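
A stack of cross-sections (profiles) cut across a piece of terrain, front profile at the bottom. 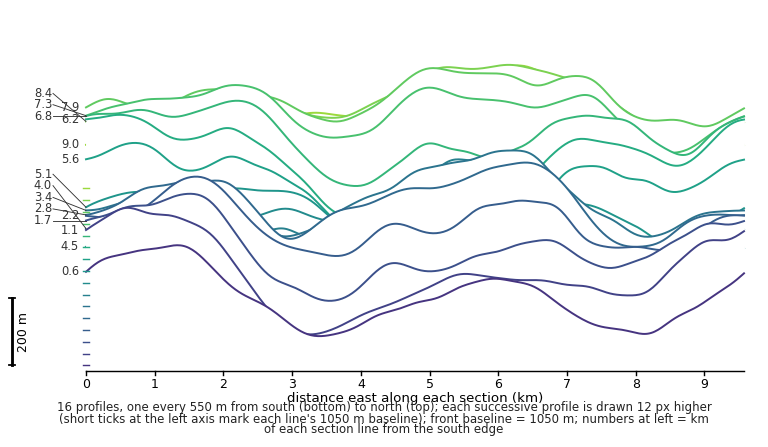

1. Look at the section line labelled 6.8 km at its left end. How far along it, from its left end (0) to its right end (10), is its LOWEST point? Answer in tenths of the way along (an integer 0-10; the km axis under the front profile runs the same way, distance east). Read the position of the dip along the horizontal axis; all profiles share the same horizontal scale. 4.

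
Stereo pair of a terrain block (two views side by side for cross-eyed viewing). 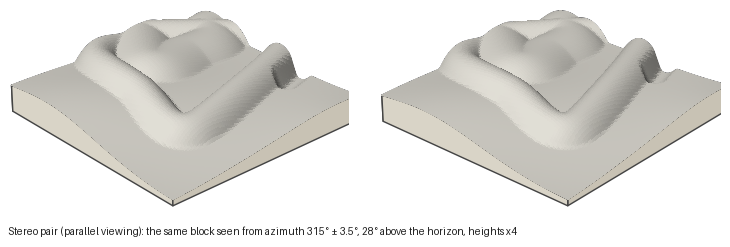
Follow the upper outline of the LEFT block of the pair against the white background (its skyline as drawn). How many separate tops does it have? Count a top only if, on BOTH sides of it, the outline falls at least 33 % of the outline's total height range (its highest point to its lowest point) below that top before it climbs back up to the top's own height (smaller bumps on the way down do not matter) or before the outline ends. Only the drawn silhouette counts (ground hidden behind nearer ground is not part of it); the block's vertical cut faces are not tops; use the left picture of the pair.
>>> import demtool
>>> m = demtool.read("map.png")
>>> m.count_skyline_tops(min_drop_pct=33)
1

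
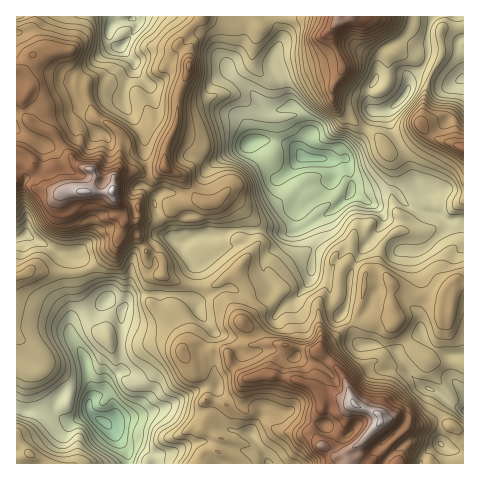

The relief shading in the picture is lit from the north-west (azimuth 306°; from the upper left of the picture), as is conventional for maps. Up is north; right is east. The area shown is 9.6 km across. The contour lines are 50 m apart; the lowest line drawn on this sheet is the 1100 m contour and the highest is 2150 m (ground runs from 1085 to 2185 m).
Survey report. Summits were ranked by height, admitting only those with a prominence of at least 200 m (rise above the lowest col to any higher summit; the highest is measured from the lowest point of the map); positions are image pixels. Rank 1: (112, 190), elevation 2185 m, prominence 1100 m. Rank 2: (378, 413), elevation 2164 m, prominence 535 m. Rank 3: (29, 454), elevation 1660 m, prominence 286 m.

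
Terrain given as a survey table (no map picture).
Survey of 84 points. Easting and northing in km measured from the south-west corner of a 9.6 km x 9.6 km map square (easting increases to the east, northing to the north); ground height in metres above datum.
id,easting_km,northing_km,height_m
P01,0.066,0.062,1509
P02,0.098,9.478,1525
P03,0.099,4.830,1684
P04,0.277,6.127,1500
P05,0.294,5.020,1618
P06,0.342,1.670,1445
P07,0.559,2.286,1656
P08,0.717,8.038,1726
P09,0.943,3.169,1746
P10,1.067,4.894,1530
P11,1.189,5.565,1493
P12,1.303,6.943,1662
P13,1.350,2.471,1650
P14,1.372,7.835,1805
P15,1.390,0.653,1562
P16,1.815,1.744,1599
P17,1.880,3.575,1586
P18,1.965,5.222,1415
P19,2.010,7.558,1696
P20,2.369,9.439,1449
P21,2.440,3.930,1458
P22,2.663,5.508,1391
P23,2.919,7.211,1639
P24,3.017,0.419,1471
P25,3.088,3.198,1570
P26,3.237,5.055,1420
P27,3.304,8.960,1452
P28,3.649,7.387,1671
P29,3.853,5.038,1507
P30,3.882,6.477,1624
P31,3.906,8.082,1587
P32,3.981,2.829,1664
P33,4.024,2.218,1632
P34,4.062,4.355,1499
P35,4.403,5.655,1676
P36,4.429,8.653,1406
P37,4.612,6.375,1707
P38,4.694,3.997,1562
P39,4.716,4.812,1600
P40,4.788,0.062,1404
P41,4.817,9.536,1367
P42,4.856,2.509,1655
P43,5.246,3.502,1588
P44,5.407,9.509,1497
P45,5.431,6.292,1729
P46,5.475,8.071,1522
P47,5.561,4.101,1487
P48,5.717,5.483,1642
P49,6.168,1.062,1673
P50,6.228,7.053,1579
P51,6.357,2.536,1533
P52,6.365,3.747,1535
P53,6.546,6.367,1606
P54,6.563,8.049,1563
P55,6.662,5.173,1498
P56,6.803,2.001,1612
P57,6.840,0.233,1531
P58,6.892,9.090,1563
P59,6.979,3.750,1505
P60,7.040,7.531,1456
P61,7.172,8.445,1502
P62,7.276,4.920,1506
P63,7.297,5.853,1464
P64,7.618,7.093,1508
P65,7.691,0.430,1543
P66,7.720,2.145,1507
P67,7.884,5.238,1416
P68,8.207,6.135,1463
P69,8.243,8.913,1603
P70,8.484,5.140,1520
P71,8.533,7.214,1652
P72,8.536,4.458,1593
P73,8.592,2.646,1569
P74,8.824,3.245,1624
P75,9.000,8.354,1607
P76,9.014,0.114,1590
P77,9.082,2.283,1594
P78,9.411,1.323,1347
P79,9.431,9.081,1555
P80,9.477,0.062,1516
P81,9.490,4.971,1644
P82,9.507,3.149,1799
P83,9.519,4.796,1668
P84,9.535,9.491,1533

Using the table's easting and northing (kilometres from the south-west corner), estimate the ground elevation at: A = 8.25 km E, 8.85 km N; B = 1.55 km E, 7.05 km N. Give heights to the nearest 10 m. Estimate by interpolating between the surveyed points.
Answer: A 1600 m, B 1690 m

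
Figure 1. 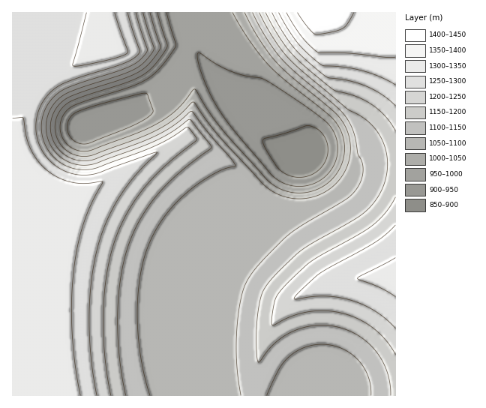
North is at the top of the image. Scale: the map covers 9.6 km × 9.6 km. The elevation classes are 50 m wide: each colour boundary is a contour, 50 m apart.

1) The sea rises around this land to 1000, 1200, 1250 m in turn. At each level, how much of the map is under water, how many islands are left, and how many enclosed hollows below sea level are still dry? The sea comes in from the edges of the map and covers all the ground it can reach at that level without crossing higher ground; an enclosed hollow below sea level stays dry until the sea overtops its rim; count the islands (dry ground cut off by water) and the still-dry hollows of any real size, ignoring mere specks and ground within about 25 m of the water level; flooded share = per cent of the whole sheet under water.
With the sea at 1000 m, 15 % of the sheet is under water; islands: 0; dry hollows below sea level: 0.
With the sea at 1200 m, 63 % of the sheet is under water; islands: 0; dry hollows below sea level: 0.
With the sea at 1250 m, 71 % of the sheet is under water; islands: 0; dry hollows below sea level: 0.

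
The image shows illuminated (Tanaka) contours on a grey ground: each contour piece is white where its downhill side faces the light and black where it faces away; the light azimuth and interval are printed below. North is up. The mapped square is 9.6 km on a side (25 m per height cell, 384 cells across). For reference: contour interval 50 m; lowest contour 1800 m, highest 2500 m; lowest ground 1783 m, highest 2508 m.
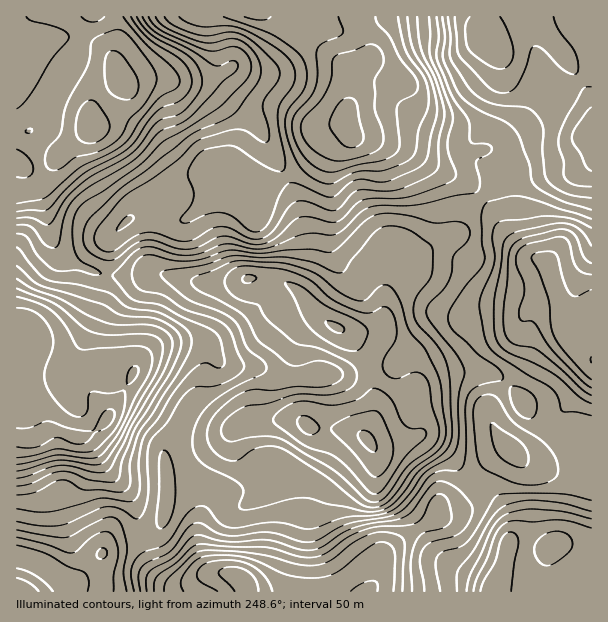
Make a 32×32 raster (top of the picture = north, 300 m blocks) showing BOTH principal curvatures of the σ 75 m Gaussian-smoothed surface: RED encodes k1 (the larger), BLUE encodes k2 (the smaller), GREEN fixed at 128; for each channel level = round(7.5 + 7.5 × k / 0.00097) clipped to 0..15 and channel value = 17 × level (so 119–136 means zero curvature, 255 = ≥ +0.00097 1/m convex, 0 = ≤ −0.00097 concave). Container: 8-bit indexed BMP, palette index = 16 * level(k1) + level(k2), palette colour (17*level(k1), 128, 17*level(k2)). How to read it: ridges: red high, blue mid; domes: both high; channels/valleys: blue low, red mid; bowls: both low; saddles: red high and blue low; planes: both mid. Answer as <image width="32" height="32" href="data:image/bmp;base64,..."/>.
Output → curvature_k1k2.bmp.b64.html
<image width="32" height="32" href="data:image/bmp;base64,Qk02CAAAAAAAADYEAAAoAAAAIAAAACAAAAABAAgAAAAAAAAEAAATCwAAEwsAAAABAAAAAAAAAIAAABGAAAAigAAAM4AAAESAAABVgAAAZoAAAHeAAACIgAAAmYAAAKqAAAC7gAAAzIAAAN2AAADugAAA/4AAAACAEQARgBEAIoARADOAEQBEgBEAVYARAGaAEQB3gBEAiIARAJmAEQCqgBEAu4ARAMyAEQDdgBEA7oARAP+AEQAAgCIAEYAiACKAIgAzgCIARIAiAFWAIgBmgCIAd4AiAIiAIgCZgCIAqoAiALuAIgDMgCIA3YAiAO6AIgD/gCIAAIAzABGAMwAigDMAM4AzAESAMwBVgDMAZoAzAHeAMwCIgDMAmYAzAKqAMwC7gDMAzIAzAN2AMwDugDMA/4AzAACARAARgEQAIoBEADOARABEgEQAVYBEAGaARAB3gEQAiIBEAJmARACqgEQAu4BEAMyARADdgEQA7oBEAP+ARAAAgFUAEYBVACKAVQAzgFUARIBVAFWAVQBmgFUAd4BVAIiAVQCZgFUAqoBVALuAVQDMgFUA3YBVAO6AVQD/gFUAAIBmABGAZgAigGYAM4BmAESAZgBVgGYAZoBmAHeAZgCIgGYAmYBmAKqAZgC7gGYAzIBmAN2AZgDugGYA/4BmAACAdwARgHcAIoB3ADOAdwBEgHcAVYB3AGaAdwB3gHcAiIB3AJmAdwCqgHcAu4B3AMyAdwDdgHcA7oB3AP+AdwAAgIgAEYCIACKAiAAzgIgARICIAFWAiABmgIgAd4CIAIiAiACZgIgAqoCIALuAiADMgIgA3YCIAO6AiAD/gIgAAICZABGAmQAigJkAM4CZAESAmQBVgJkAZoCZAHeAmQCIgJkAmYCZAKqAmQC7gJkAzICZAN2AmQDugJkA/4CZAACAqgARgKoAIoCqADOAqgBEgKoAVYCqAGaAqgB3gKoAiICqAJmAqgCqgKoAu4CqAMyAqgDdgKoA7oCqAP+AqgAAgLsAEYC7ACKAuwAzgLsARIC7AFWAuwBmgLsAd4C7AIiAuwCZgLsAqoC7ALuAuwDMgLsA3YC7AO6AuwD/gLsAAIDMABGAzAAigMwAM4DMAESAzABVgMwAZoDMAHeAzACIgMwAmYDMAKqAzAC7gMwAzIDMAN2AzADugMwA/4DMAACA3QARgN0AIoDdADOA3QBEgN0AVYDdAGaA3QB3gN0AiIDdAJmA3QCqgN0Au4DdAMyA3QDdgN0A7oDdAP+A3QAAgO4AEYDuACKA7gAzgO4ARIDuAFWA7gBmgO4Ad4DuAIiA7gCZgO4AqoDuALuA7gDMgO4A3YDuAO6A7gD/gO4AAID/ABGA/wAigP8AM4D/AESA/wBVgP8AZoD/AHeA/wCIgP8AmYD/AKqA/wC7gP8AzID/AN2A/wDugP8A/4D/AHS299mV5qRwcICCkmBxtZSEloZ0cZanl5O2+KWEl4eX9vjWs9XnkaK1cVBgQKKUk6OjhYZwlcrItJT2xoO2hYb4x5OU+/nB5tujsbe2pIW42qZiYUCQ2Mmkguf5suvYtnV0hJa496Dm+ZHC+um2xcjZ1pNwYMDAYWJzyPvEuNnnhHR0hajZsMX4s7LJ2de3lpfW8vf40qBRdIGyx7inp4XG1smztoKAxeemhXWWl6eXhoOU+/ynckCUtdOzhZOSgqXI/deioITH2IWEhaWWh4RxhKbY+aZjYNTUpnRhgpSFcYPFgoDEx+nIlKW4pmNRgLW2htjq5ffE4pNkY3OVl4dwcKBQcIHI69eTttrHpZPX+bTX+qi0+fzFg3NxlManqKiFk9aQQLbH5pWl2tj29vrZxcjIp3TI6IZhcLX4tIW4lpPI6ZOAoKfYyKOnyaa16ti1lrbHhbbGlVBQ6PumxeV1lemVpreAhLfopoOmpXGgcGCB1ZWV2rijw9P1qLjolZWUyJaGllBglda1QoCAkrRhUJDkZITHp6XW+MaXt6Zwl4SVtYSDZGBxw7VypqenqKOn56aGpMeolZajU6W1cYKGc3OlpqZ1Q1GwkVKVuKiVtvr51dnFlXRktpVBpaRhhmBgg6aXtbaFpqiGhaTGlpT496ai+KZSc3SmpmKmpYOWk5a1loaU2se1ydjG2YRz9/d1YmPntJWGhpWmg6aUpaa32snW9/PZ6Pb39/b89/f5t5KEhaWVyaimp7ail4GUxJa4+PTDsOr75aSl1/jFxaSUkreXlpa4lnXJ2mJAUYPWcufmhEBAs9ZyMXPkkjChtJeTtri4yrfGyMeTsGJxMJNx9LR0hHCAoIFik8OBIIPHp4KVytq5loa4xpK118WCo9bnpFOmdHGGmJaElIVjk9encZXXqKW2t6eltqeUpKe2uNnWdISWcoKVl5eXdXaU1ZaRyLdjdIaFpKSXpsTH2rjHtfjFhYSWhIOCdHR2hdXkdHKltoWGhJKjppiFhaint7Wk5+TpubaEhoVTdHW396RjdFBwcXJzptmXdXWWlqe3YWSU2ezpyHOEhXWElOj3QlN1Y2R1l5Sn2KV1dZaEuMmVgoXJt7TlhJa4pae0xtRiYoRil5e3g4LCo5WUlZWEt7eCgri1ptrWtsmll4aEprimhHOFt5ZwkuipubekdnSk15Zwhba4ucfo6sPWybW4ybekpaW3UECl15e4uIR1l6bIx3Jhp8m4x9jp0ub+1ci3pGNzUYOhtOjZqNjJg4aoh6fZ17LGyvjlxqWSyPu0lJGzpbiTc5TGhOfqyaiDp5eGlZaXlXT39mJQYHHDpaChlqmoprSUlJZz99mnloaXdoc="/>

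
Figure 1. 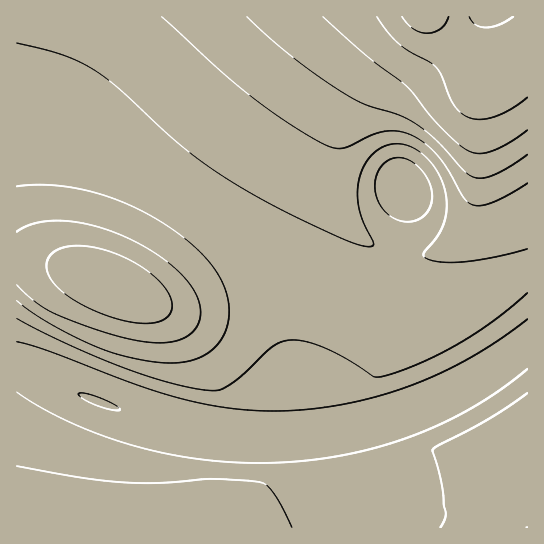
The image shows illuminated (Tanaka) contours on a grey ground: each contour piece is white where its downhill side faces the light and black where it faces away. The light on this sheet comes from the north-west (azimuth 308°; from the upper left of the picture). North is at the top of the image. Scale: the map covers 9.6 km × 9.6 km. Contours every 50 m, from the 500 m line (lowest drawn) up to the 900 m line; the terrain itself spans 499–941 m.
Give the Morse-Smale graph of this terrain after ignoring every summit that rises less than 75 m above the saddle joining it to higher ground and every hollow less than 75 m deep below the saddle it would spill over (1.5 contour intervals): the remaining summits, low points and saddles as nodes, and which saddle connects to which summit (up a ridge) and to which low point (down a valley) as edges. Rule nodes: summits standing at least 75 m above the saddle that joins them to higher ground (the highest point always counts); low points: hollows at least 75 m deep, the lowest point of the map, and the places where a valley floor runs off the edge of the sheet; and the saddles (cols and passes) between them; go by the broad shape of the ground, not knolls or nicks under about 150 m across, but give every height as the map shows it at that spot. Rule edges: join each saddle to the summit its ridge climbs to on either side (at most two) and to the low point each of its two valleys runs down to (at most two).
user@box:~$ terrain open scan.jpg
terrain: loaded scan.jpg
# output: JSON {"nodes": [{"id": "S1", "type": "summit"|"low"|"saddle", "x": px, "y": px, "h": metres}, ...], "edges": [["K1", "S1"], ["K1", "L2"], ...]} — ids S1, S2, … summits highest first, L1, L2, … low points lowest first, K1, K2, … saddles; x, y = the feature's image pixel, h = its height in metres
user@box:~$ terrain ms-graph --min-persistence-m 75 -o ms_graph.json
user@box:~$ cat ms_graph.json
{"nodes": [
{"id": "S1", "type": "summit", "x": 425, "y": 17, "h": 941},
{"id": "S2", "type": "summit", "x": 113, "y": 286, "h": 799},
{"id": "S3", "type": "summit", "x": 527, "y": 527, "h": 650},
{"id": "L1", "type": "low", "x": 98, "y": 402, "h": 499},
{"id": "L2", "type": "low", "x": 401, "y": 191, "h": 554},
{"id": "K1", "type": "saddle", "x": 401, "y": 255, "h": 648},
{"id": "K2", "type": "saddle", "x": 167, "y": 193, "h": 639},
{"id": "K3", "type": "saddle", "x": 527, "y": 345, "h": 533}],
"edges": [["K1", "S1"], ["K1", "L1"], ["K1", "L2"], ["K2", "S1"], ["K2", "S2"], ["K2", "L1"], ["K3", "S1"], ["K3", "S3"], ["K3", "L1"]]}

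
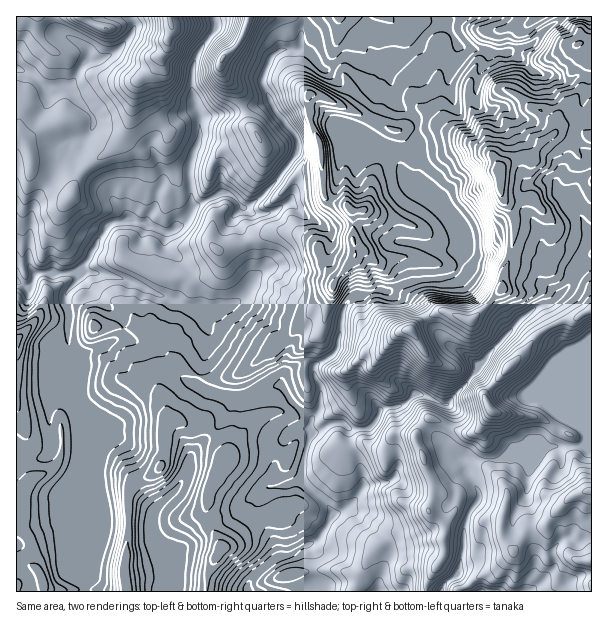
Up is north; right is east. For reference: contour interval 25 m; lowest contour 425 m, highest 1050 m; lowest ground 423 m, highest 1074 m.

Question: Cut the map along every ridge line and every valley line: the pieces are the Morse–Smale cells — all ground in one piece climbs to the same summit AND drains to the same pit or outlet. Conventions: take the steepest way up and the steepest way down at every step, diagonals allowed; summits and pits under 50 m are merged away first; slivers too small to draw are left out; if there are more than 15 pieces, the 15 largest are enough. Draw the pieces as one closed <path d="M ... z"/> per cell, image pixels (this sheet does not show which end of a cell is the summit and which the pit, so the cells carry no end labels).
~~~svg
<path d="M591 16l-151 0 2 8-8 4-20 22-7 5-15 0-6 4 5 7-1 14 4 19 7 9 12 7 5 8-2 39-1 11-3 4 2 8 4 9 14 10 20 21 6 14 0 15 4 4-4 12-9 7-32 3-29 11 23 7 10 10 6 13 15 18 10 9 15 7 12 11 45-50 15-10 12-4 19-17 4-13 5-6 11-1 2-2z"/><path d="M302 49l-18 0-11 6-11 25 2 7 12 24 19 23 3 6 0 10-20 29-21 21-15 8-8 10 8 15 8 22 3 18 0 8-5 9-12 12 16 6 18 16 7 6 4 12 3 0 30-30 10-4 3-4-7 35 6 17 4 0 7-8 6-37 8-13 29-9 7 3 30-12 32-3 9-7 4-12-4-4 0-15-6-14-20-21-14-10-4-9-2-8 3-4 1-11 2-39-2-4-15-11-7-9-4-19 1-14-5-7-12 5-11 0-18-8-13 11-8 3-12-15z"/><path d="M18 68l-2 1 0 212 13 7 5-12 7-4 55 0 27 6 63 29 9 1 13 21 0 13-6 26-3 4 2 6 12 1 21-3 12-6 33-26 3-2-5-12-20-18-21-10 10-8 7-13-3-26-8-22-8-14 8-12-9-11-12-3-29 16 0-18-4-17 4-16 8-23 0-19-2-6-4-1-15 7-27 25-1 6 9 18 3 17-6 10-3 17-8 15-17-4-19-25-48-42 2-6 5-5 19-7 6-10-3-11-25-24-19 0-14-14z"/><path d="M392 408l-9 1-14 19-15 2-13-8-6 0-21 11-5-5-13 2-12 10-8 21-4 12 0 13-8 5-5 12 5 21 12 21 2 12-15 11-13 13-3 7 2 4 105 0 6-17 8-17 12-14 33-9 12-6 5-5 2-6-4-11 5-9 0-16-18-45-19-5z"/><path d="M213 16l-81 0 2 13-7 12-16 14-19 6-4-1 0-10-5-6-28-15-2-13-37 1 0 51 17 8 14 14 16-2 8 4 20 22 3 6 0 5-6 10-19 7-5 5-2 6 45 39 22 28 17 4 8-15 3-17 6-10-3-17-9-18 1-6 27-25 17-8-4-18 0-16 8-26 16-19 0-9z"/><path d="M78 272l-37 0-7 4-5 12-11-6-2 0 1 310 68-1-3-25 9-26 0-19 3-6 0-8-6-15 2-58-17-30-3-12-4-8 1-10-13-4-4-11 2-11 4-4 6 0 6-3 0-30-2-8 0-9 10-12 3-6z"/><path d="M128 338l-9 0-36 17-8 0-9 23 0 6 4 8 3 12 17 30-2 58 6 15 0 8-3 6 0 19-9 26 4 26 41-1-3-12 0-16 4-29 0-42 9-11 15-6 6-5 6-15 0-24 4-8 0-12-8-21 0-6 10-15 0-3-11-17z"/><path d="M281 385l-30 15-15-2-12 21-12 13 11 12 3 12-18 36-2 21 16 35-14 25-1 19 41 0 2-11 13-13 15-11-2-12-12-21-5-21 5-12 8-5 0-13 4-12 8-21 12-10 13-2 3-5 0-4-20-17z"/><path d="M591 445l-46 1-24 11-56 5-2 2 7 14 15-6 6 0 11 10 4 7 0 14-4 15 0 18 15 24-2 32 15 0 22-20 2-5-1-16 8-11 9-2 8 4 14-5z"/><path d="M380 289l-15 6-8 0-6 3-5 7-4 12 0 12-5 19-9 9 3 6 5 7 8 2 16-12 5-6 18-4-9 13 0 6 17 20 1 19 12-4 10-10 6 0 27 10 21-21 8-12 2-6-16-13-15-8-17-18-9-18-10-10z"/><path d="M420 394l-6 0-10 10-11 4-1 12 4 12 18 4 8 17 4 14 7 15 0 16-5 9 4 12-7 10-12 6-33 9-12 14-8 17-5 13 1 4 69 0 8-20 11-15 0-32 13-19 3-18 10-9-8-18-16-9-4-12 10-24-1-8-4-4z"/><path d="M270 100l-13 6-11 0-16 8-30 5 0 16-8 23-4 16 4 36 5-5 24-12 12 3 12 12 12-8 21-21 14-18 6-11 0-10-22-29z"/><path d="M303 16l-88 0 1 13-16 19-8 26 1 24 7 19 24-2 22-9 11 0 12-4 1-4-8-15 3-12 6-14 8-7 21-2 1-15 3-6z"/><path d="M477 372l-29 32 4 7 0 5-10 24 7 14 12 6 1 3 36-3 6-3 17 0 32-13 0-4 12-24-4-4-12-10-9-5-37-1-8-5z"/><path d="M212 433l-20 22-4 15-10 18-26 25-1 17 3 10 15 17 3 9-1 26 35 0 4-23 12-21-16-35 0-9 4-16 14-27 2-8-3-9z"/>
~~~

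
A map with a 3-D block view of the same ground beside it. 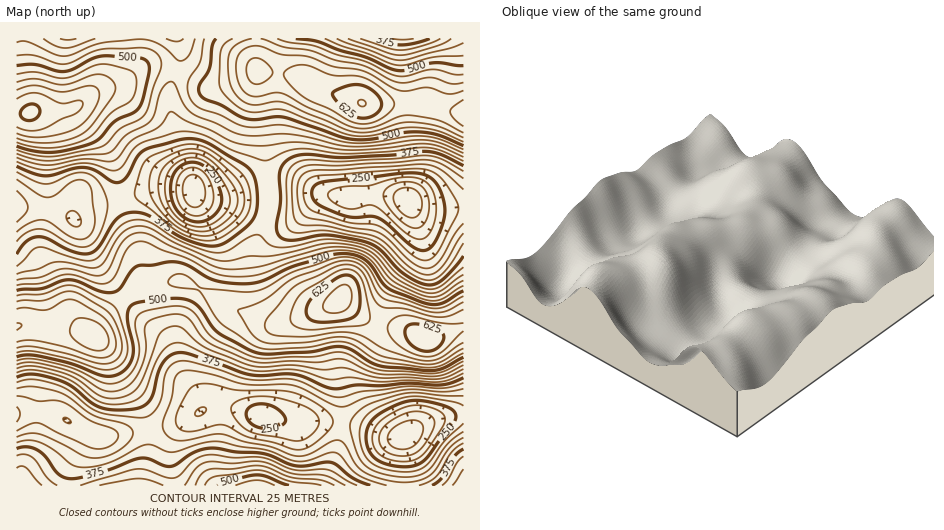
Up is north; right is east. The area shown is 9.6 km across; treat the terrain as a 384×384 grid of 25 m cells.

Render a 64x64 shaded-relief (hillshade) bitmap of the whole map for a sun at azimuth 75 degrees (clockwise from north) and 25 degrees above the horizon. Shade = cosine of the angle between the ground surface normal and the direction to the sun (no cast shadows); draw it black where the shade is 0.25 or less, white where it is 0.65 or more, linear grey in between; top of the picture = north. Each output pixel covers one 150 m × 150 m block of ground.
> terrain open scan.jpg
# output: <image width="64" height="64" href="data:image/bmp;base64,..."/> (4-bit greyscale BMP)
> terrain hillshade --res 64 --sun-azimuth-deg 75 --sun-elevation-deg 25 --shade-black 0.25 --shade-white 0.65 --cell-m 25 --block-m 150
<image width="64" height="64" href="data:image/bmp;base64,Qk12CAAAAAAAAHYAAAAoAAAAQAAAAEAAAAABAAQAAAAAAAAIAAATCwAAEwsAABAAAAAAAAAAAAAAABEREQAiIiIAMzMzAERERABVVVUAZmZmAHd3dwCIiIgAmZmZAKqqqgC7u7sAzMzMAN3d3QDu7u4A////AHiaqZh2Zmd3d4mZdUM0VmZniru6mZqru7u6qZh2VDNEeJqpmHdmZmZ3iZh1M0VndmeKvLqYiau7u7qpmHZDIjN4qqmYh3dmZmeJmGVEVniHd4rMyph4mrvLu6mYdTIRI4iqqZiIh2ZVZ4iIZURXiYh4msy6h2aJq8zLqphlMQAieJqpmZmHdlVWeIh2VWeJmIiau7qGVWirzMy6l2QgACN4mZmZmYhlVFZ4iHdmZ4mZmZqqqXZVZ5vN3LqXUyEBI3eJmZmYh2VERWeIh3ZniZqqmZmYdlRXiszMuodTIREjZ4mZmYd2VERFZ4mYd2d4mqqZiHdlVFaJvMuph1QyIjNWeJmHZVREREVniZmHZniaqph2ZmVURXmrupmHVDMjM0VniHZDMzNERWiZmYdmZ5qph2VWZURFaJmZmIdlQzMzRWd3ZCERI0VWeJmZh2ZniZh2VVVUQzRniIiId2VDMzNFVnZTEAEkVWeJmpmHdmd4h2VEVUQyNFd4d3d2VDIzNFVWZTIAATRWeJmqmYd2ZmZmVUREQyI0Z3dmZmZDIiNEVVVUIQABNWeJqqqZh3ZVVVVUREQyIjVmZlVVVDISNFZmVDIQAAI1aJqruph3ZVRERERVQyIiRWZUQ0RDIRI1Z2VDIRAAEkV4mru6mHZVQzIjRFRDIiNWZUMiMzIREkZ4ZTIRAAASRnmru7qHZUQyIiI0REMyNFZUMREjMhETV4hUIRERESNWirzLuYZUMyIREjREQzNFZlMQASMyESR4mFQhEiIiJGirzMupdUMiIhESI0RERFZlQhASMzIiNomYVDMzMzNFebzcy5h1QyIiIRIzRERFVmUyERM0MiNXiZhlRERERFabzdy6mGUyIiIiIjRFVVVWZTIiNEQzNGiZmGZmZlVVZ6ze3KmHZTIRIzMzNFVVVVZVQzRFVENFeJmYd3d2ZVZ4rN3LmHdlMhEjREREVVVVVVVVVWZVRWeJmYd3d3ZmZ4m83LqHdmUyESNFVVVVVURVVWZ3d2VWeZmYdneHdmZ4mru7qHdmVDISNFZlVVVUREVWZ4mYdniaqYZleIdmZomqqqmHZmZUMiNFZmZlVURERFZ4qqmIibu5dUR4h2Vnmqqph3ZmZlVDNFZ3d2ZVREREVnmry6mrzLlkNHiHZWebupdmZmZmVVVWd4h3ZlRERVRVebzcy7zMqFMzeIdVaKu5hlVWZmZmZ3iIiIdmVEVVVUVpve7czdynQjN3dlVoqqhlRFZmZmeImZmId2ZURVZVRWnO/+7d25ZCM2d2Vniql1Q0VnZmZ5qqqYh3ZlVVZmVFac7//u3LhjIjVmZmeZmGQzRWd2Z4q7uoh3d2ZVVmZVV5zv/+7cqFMiJFZniZmXUyJFZ3d4m7uph2d3d2ZmZmZorO//7duXUyIkRniaqYZCIjVniJq7u6h2ZneId2ZmZnir3u7ty5dCERRGeaqpdTISNXiau8y6l2VWeIiIdmZ3iavM3d3KhkIhJFaJq6l0MhJFeavN3Ll2VEVniZmHZ3iaqqu8zLqFQiIkVomqmGQiI0Z5vN3cqGVERFaJqph3iaqqmavMuXUyIzRWeZmHUzI0Vom97tyXVEMzRXmqqYiaqqmIm8yoZDIzRVZ4iHZTM0Vnir3u25ZUMyI0aKu6mZqqmHiby6dTIjREVWd3dlQ0VmeKve7ahUMyIRNYrMu6qqmHd5u7lkISNEREVnd2VERWeIq83cp1MiIREkis3LqZmHZnmrqFMRE0RERWd3ZUNFZ4mbzdynQhERACSL3cupiHZmeJqXQhASMzNFZ4d1QzRniarN25YxERERJYvNy5h3ZmZniHZCERIzMzRXd2UyNGiZqrzLlSAAARI1isy5hmVVVWZ2ZTIREiIiNFZ3ZDIkaJqqq7qEEAABIkaKu6hlVVVVVVVUMyIREREjRWZUMjV5qpmaqXQQABIzRomphlREREREREREMhEAASJFVVQzRompmIiIYxAAEzRWeIh1QzNEREM0REQyEAABI0RVVVVnmqmHd3dTEAEjRVZ3dlQzMzMzM0RFVDIAAAEjRVZmZ3iZmHZmdlMhEjRVVmZmVDMiIjNERVVUMQAAEjRWZneImZmHdmZmVCIjNFVWZlVDMiISI0VVVUMhAAAzVmZneJmZmHd3d2ZUMzNERVZlVDMiEREjRWZlQyEQAEVnd3d4mpmHd4iHZURDMzRFVmVDMiIRESRWd2VDMiIiVXiHd3iamYd4mZhlQ0RDM0RWZUMiIiESNWeIdVRERDNWeIh3eJqYd3mqmGQzREMzNFZlMiIiIiNGeJh2VVVlVFZ4mHd4mZiHiaunUyNERDI0VmUyIjRERFaJqYdmZ3ZlZniYh3eJmYiKu6dTI0VEIjRWZTMzRVVVZ5qql3Z4h2ZmeZmHZ4mZiJq7l1MjRUMiNGZlQzRWZmZ4mrqYd3iIdmeJmYdmeIiImqqXVDRFQyI0Z3ZURXd3d4mrupd2eJiHd4mZhlVniIiJqphlRERCIjVndlVniIh3ibu6l2Z4mYh3iZmGVWeIiImamXZURDIiNXd3ZmeJmIiavMuXZmiJiHeJmYZVVniIiJmph1QzIiJFeId3eJqpmau8ypdmZ4iId4mZh1VWeIh4iamHVDIiI0Z4mIiJqqqqq7y6l2Znd3d3iZmHZVZ4h3eJqYdTMjNEVomZmJmqu7q7u7qXZmZmZniZqZdmZnd3d4mZhkMzRFVWiaqpmaq7u7u7qph2VVVV"/>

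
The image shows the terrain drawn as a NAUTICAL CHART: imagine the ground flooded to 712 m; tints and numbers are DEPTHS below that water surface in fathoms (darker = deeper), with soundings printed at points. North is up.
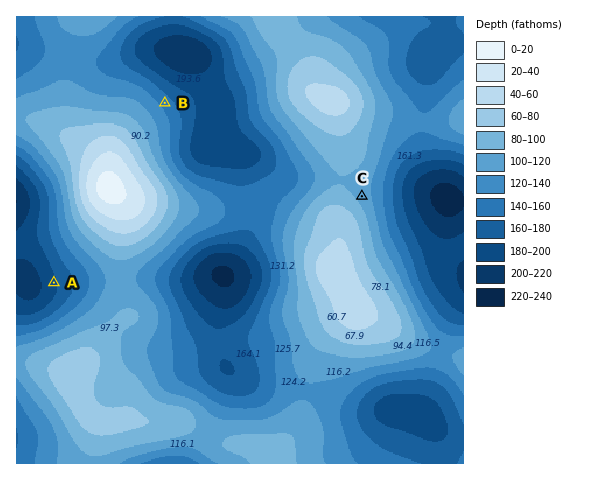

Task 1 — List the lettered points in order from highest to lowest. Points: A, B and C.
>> C B A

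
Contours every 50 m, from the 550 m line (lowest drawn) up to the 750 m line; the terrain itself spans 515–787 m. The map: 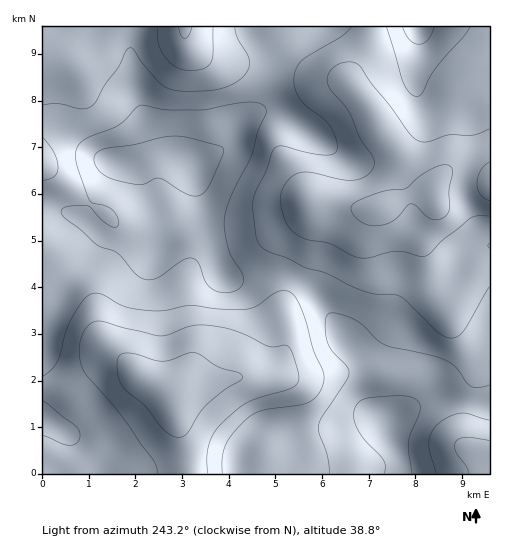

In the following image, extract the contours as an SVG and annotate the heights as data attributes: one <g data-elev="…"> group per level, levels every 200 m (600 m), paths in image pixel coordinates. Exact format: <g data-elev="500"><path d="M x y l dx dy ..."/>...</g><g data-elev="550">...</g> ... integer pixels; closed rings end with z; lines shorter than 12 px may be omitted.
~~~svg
<g data-elev="600"><path d="M158 473l-2-8-4-7-33-45-31-36-6-9-3-12 1-14 5-12 8-8 10 0 20 6 37 8 9-1 23-9 20 0 24 5 33 15 16-1 5 3 8 25 1 6-2 5-9 5-28 9-13 5-10 6-15 14-8 10-5 11-2 13 1 16"/><path d="M489 216l-11 0-7 2-28 22-12 12-6 4-6 0-14-4-9-1-34 7-10-3-22-11-23-4-11-6-6-6-4-7-6-22 2-8 3-7 6-7 7-4 13-1 29 7 13 1 13-4 7-8 1-5-1-6-13-20-10-24-19-22-3-7-1-6 3-6 4-5 7-4 11-1 8 4 11 17 19 23 18 26 10 9 10 1 22-7 23 0 16-6"/><path d="M213 27l0 26-2 10-7 6-13 2-14-4-12-10-6-13-2-17"/></g>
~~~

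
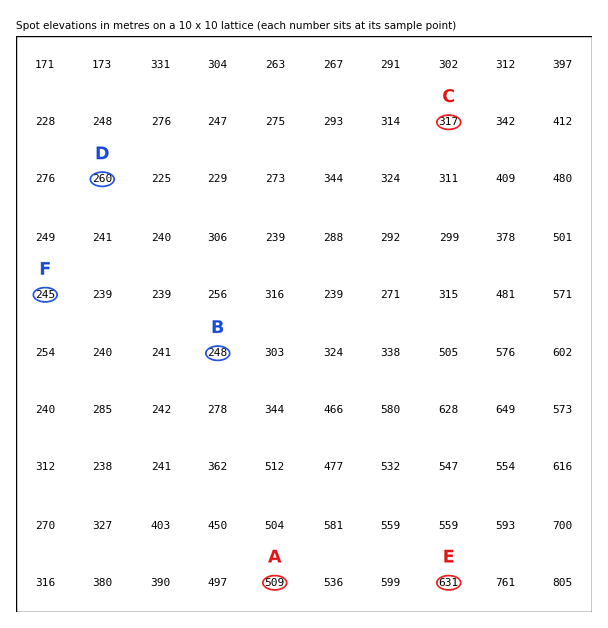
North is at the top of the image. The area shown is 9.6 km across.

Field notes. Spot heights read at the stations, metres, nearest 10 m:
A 510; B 250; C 320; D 260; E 630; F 240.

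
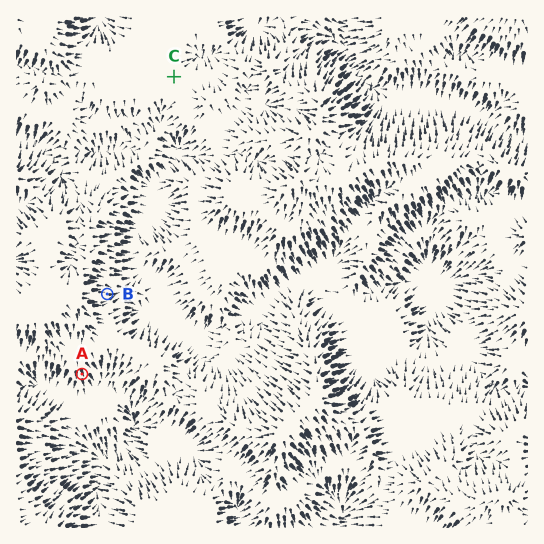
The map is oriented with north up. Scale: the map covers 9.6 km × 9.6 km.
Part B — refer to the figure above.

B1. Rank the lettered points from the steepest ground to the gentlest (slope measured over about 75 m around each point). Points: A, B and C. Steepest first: A B C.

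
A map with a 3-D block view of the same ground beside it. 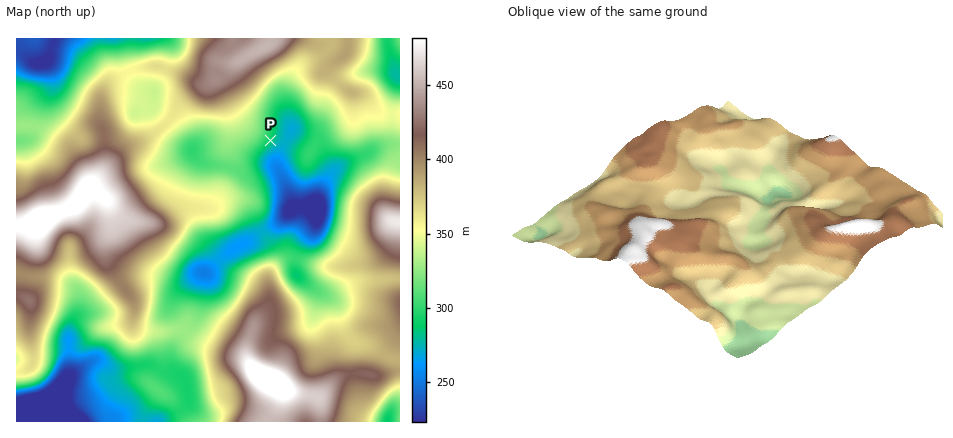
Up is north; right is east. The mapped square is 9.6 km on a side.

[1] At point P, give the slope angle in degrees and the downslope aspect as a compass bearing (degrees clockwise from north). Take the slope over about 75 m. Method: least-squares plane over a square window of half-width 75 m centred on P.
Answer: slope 5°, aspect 124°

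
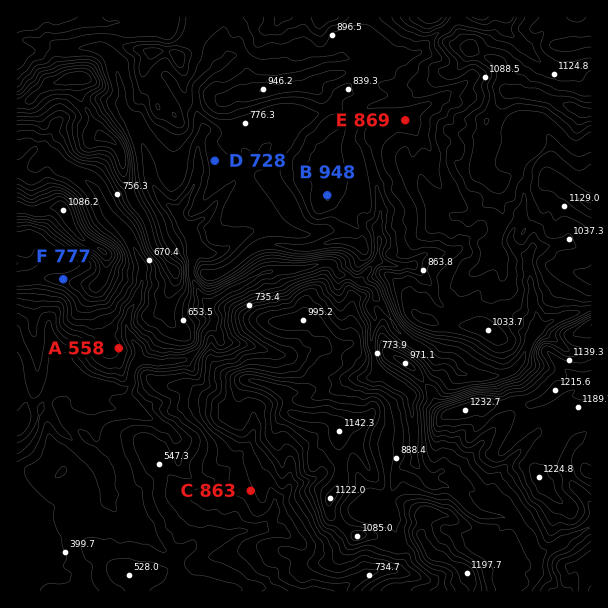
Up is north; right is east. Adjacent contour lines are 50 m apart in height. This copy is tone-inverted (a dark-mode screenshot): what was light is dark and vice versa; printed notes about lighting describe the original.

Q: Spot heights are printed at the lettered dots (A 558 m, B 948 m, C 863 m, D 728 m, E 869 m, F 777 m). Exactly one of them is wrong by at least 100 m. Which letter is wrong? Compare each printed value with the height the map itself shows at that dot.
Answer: C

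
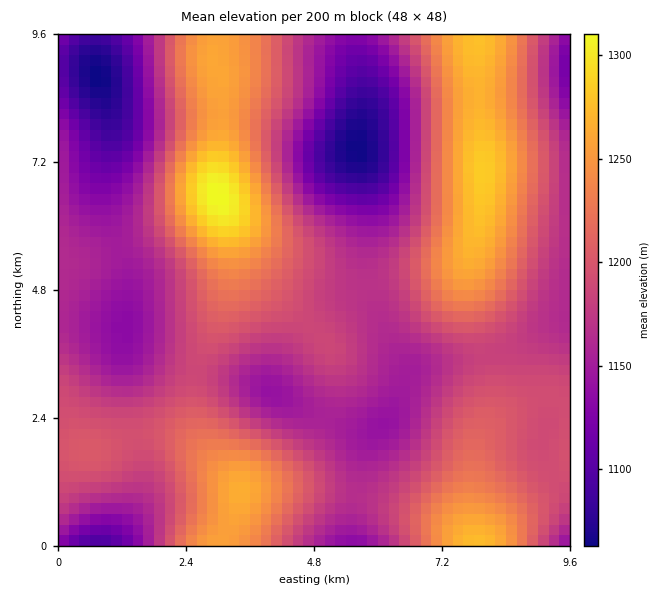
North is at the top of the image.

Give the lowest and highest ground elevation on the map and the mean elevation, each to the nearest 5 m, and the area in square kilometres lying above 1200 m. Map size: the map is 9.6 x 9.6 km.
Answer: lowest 1060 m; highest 1310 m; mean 1185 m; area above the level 32.5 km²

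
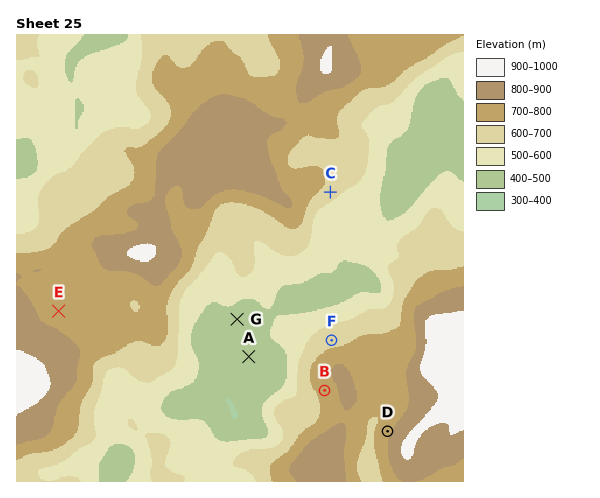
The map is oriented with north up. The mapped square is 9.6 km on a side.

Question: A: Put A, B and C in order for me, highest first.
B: B C A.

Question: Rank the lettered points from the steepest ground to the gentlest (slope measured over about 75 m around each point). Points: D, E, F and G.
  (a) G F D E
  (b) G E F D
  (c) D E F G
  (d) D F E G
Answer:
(d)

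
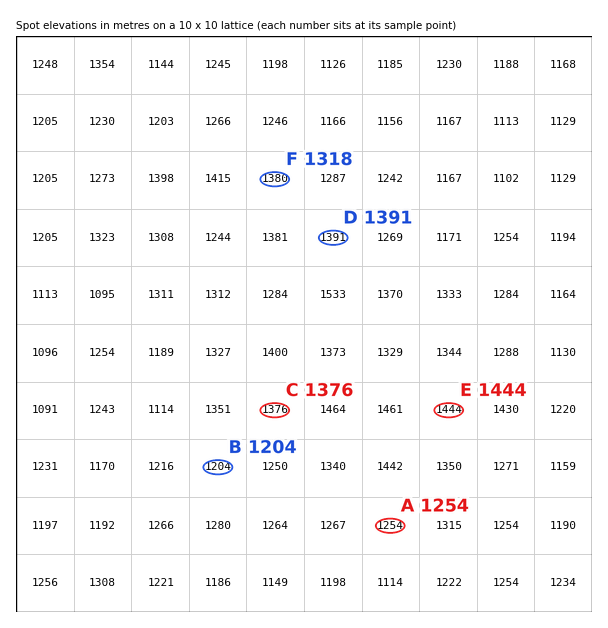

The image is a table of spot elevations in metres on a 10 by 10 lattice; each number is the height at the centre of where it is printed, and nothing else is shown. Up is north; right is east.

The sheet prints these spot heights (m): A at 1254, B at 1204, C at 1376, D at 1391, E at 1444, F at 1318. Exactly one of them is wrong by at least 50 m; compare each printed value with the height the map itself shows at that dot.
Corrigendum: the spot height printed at F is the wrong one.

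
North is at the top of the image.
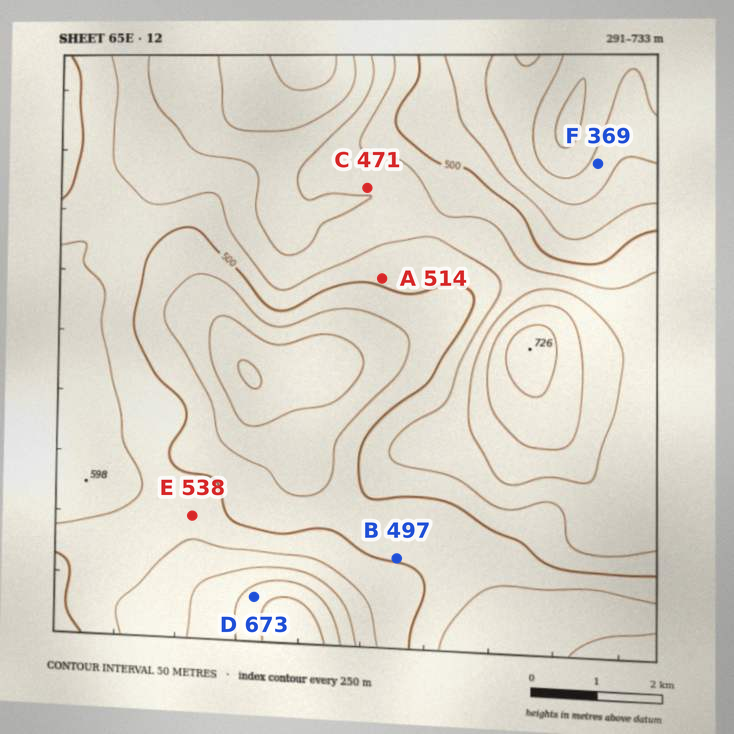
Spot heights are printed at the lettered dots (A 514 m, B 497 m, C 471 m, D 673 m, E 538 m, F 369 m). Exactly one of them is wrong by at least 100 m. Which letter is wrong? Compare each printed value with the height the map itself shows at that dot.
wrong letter C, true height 596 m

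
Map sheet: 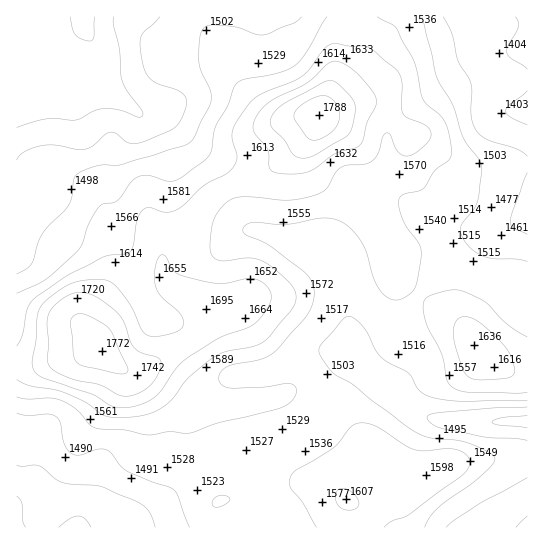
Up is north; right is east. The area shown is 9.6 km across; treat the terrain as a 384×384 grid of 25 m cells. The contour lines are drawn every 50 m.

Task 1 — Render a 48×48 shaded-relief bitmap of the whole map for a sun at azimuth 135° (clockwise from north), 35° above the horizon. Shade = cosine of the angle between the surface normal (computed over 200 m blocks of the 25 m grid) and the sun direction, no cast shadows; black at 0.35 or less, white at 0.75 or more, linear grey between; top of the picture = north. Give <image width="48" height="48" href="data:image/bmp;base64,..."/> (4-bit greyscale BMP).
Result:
<image width="48" height="48" href="data:image/bmp;base64,Qk32BAAAAAAAAHYAAAAoAAAAMAAAADAAAAABAAQAAAAAAIAEAAATCwAAEwsAABAAAAAAAAAAAAAAABEREQAiIiIAMzMzAERERABVVVUAZmZmAHd3dwCIiIgAmZmZAKqqqgC7u7sAzMzMAN3d3QDu7u4A////AIiaqZiJmHd3eKuqqqqYiJqrurzduqqqqniaqpiZmYd3d5qqmamYeJqquqzdy6qquoiKqqmZmZiHZnmZiJmHd4mZqqve7curu5iJq6qZqZmYdneIh4iHd3iImZrO7ty7u6mZqqqZmqqph3d4h3iHZniImYis3u3Lu6qYmqqYmZmqmYiIiHd3ZniImYd5vNy7u6mYiaqYiZmZmZmIiId3Z3eImHZVaKqZmpmIiauoiZmZmZmYiIh3Z3d4iHZDNGZmd5mIeJu6maqZqqqZmIiHdmZnd3ZUM0RERZmYd4rMy7uqqqqqmZmYdmZnd3d3Z3d2Z7upiIm93dy6qqqqqqqph3d3eImqu8zMzLzLqZms3u3KqpmZmqu6l3d4iJqrze7u7rzcu7qazu7bqZh3eImqmHiImZmavN7u7qvMu8uqvO7suqh3d3eZmIiJmYiIibzMzHiaqruqqr3tzMupmHeImIiZmZh2Z5qqqlVniJqqmIrN3d3Lu6mImZmZmZmHZomqmURGZ4ial2ebzd3d3cupmZmYiZmXZomZmUNFd3iaqGVnm93M3d26mZmIiImHZniYiEM1d3iKqYZWebu7zd3bqZmIiIiHVXiIh0MkZ3iJqph3eKqqvN3cupmIiIiHZWeIiDISRneImZiIeJmZq8zdupiIiZiHZmeJqjEAFGd4mYiHd3iImru8upiIiZmHZ3iJqzIAAUZ4iHd3ZmZ3iZmqqph3iZmHd4iImlQgATVoh3eHd2ZmeIiJmZh3iZmYiId3eGZUIjRndmiJiHZVZ3iImYd3iZmZiIdmZmZmVERWZmeZqYdVZ4iImYd3iJmZmId2ZmZnZlZmZmeJqql2d4mZmYiIiJmZmYiHd2ZmZmZ3Zmd4m7qYiZqqqZiJmZmZmZmYh2ZmZmd3ZmZmiru6qqu7upmZmZmaqqqpmHdmZWZ2Vndmebu7qqu7u6mZmZmau7uqqnd3ZmZ2VndlZ5u7uqq7uqmZmZmZq7uqqneIdmZ2VndlVomaqqq7qpmZmZmZmqqqqneId2Z2VWdlRWeImru8uqmqqqqZmqqqqnd3dlVlRFZmVFZmeJvN3LqqqquqqqqqqXd3ZlVmREVmVFZnZnm9/ty7qau7qpmZmWZmZlVnZERVVVZ3d3ec7+3LqJvLupiHeFVmZlVndUREREVneIiK3u7cqIm7uph3d2Zmd2Vnh1VURERFVniIvd3cqHiau6mHd3d3h2ZmeHZlQzMzM0Znm8zcuod4q7qYiIiIiHZneIiHZERDIREkaau7u6mIm7upmYiIiId3iJmYdlVUMQAAN4maq7qZmruqmZmYiIh3eJmZh3ZlQxAAFYiZmrupmaqpmYiIiIh2Z4mZh3d3ZUMABHiIiau6mZmZiYiYiIhlZ4iId3d3dmUxFGeIiJq6qZmYiImZiIhlZ3eHd3d3d3ZSJFZ4iJqqqpmZmYmqmIdmZ3d3d3eId3dUNGZniZqqqqmaqomqqYdmZ3d3d3eIh3dkRWZ3iZqqmZmaqomaqYZmd3d3d3eIh3dlVnd3iJqqmZmZmg=="/>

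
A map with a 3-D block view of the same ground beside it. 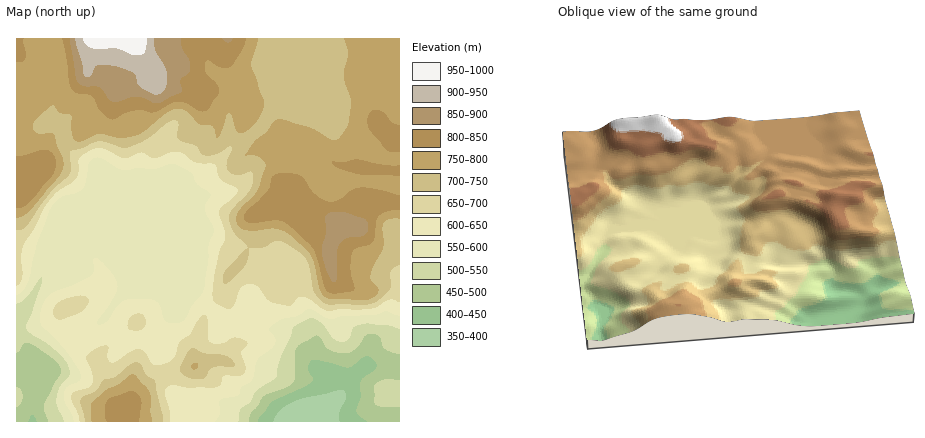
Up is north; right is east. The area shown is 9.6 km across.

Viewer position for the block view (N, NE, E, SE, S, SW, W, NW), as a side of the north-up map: S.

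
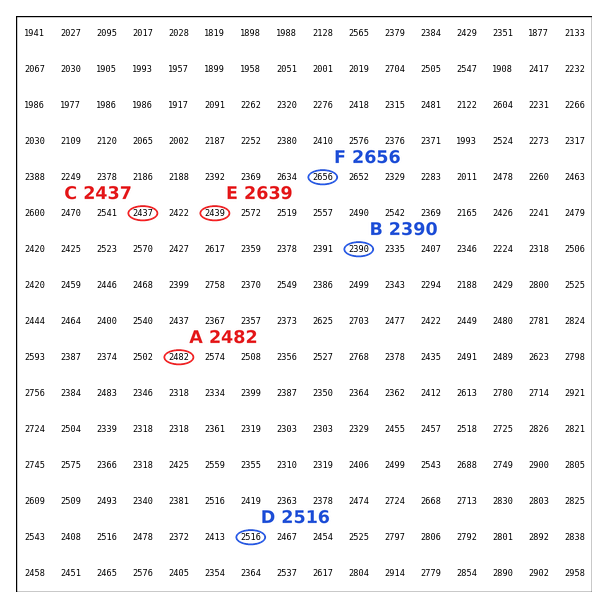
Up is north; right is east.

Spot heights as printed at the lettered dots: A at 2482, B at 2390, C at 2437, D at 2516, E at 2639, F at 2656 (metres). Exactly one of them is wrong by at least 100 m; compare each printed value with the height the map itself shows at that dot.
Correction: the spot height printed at E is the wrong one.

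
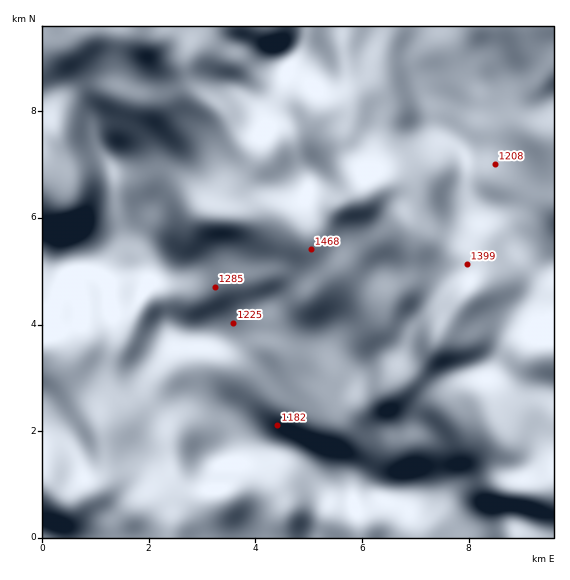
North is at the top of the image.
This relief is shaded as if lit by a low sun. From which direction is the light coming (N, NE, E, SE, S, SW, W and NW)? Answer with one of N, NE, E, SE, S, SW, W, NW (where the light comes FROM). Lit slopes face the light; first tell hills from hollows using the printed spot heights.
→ N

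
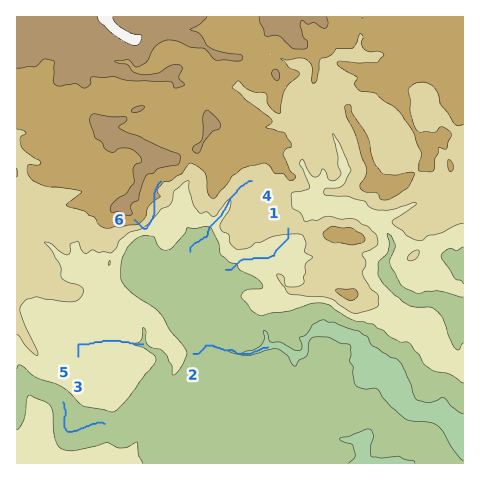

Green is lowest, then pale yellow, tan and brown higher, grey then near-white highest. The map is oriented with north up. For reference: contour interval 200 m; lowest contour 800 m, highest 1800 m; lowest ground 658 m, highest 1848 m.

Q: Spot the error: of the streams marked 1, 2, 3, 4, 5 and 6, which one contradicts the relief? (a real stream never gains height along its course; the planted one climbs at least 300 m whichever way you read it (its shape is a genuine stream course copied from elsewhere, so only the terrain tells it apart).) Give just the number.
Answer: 6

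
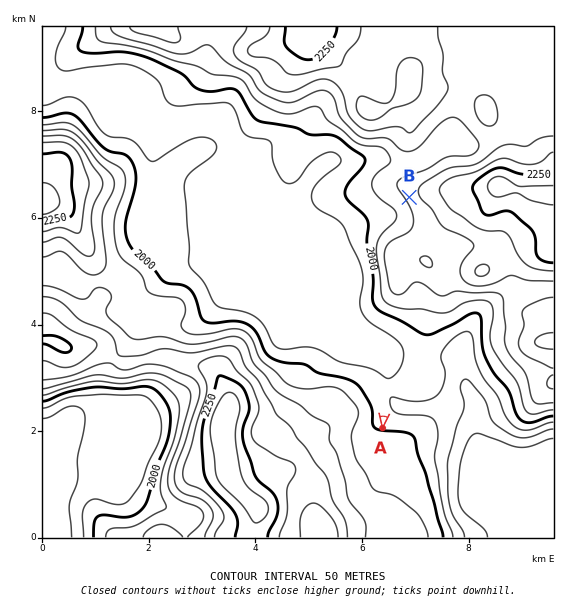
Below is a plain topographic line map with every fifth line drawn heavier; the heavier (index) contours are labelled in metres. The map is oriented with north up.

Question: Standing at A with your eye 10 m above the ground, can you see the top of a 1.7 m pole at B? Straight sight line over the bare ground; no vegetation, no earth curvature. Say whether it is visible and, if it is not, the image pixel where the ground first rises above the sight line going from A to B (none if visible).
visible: false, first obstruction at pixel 397 304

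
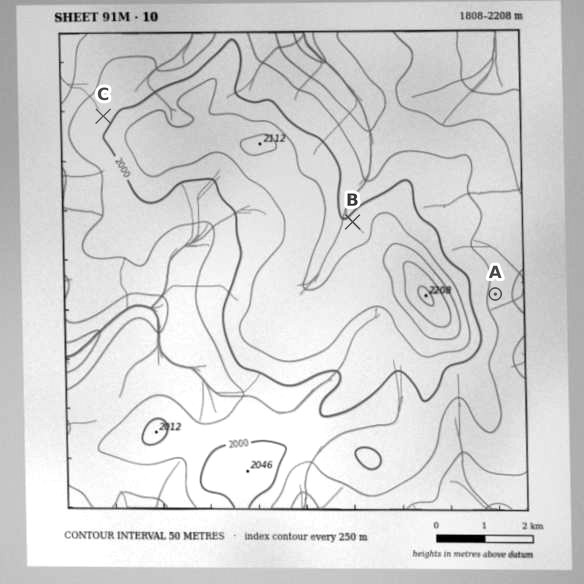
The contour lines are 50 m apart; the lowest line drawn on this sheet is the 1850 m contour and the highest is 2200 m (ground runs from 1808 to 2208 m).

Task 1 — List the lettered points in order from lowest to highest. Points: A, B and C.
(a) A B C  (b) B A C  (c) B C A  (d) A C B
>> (d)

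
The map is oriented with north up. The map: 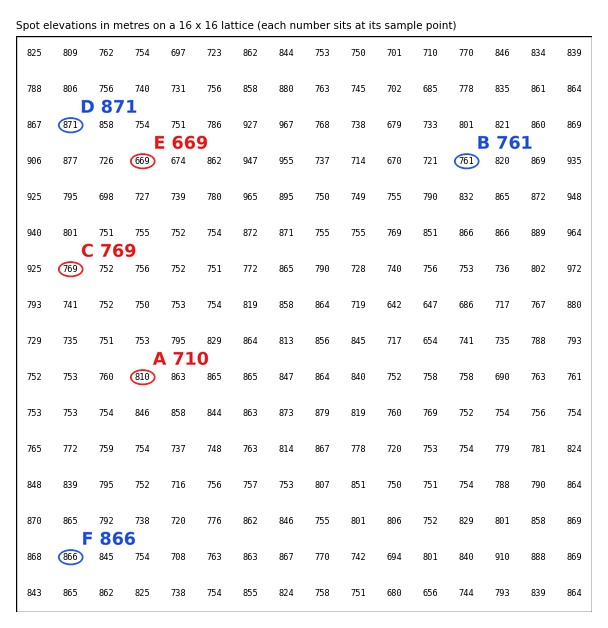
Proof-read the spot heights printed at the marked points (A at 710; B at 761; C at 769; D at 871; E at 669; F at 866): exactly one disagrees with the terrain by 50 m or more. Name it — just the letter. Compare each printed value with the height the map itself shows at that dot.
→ A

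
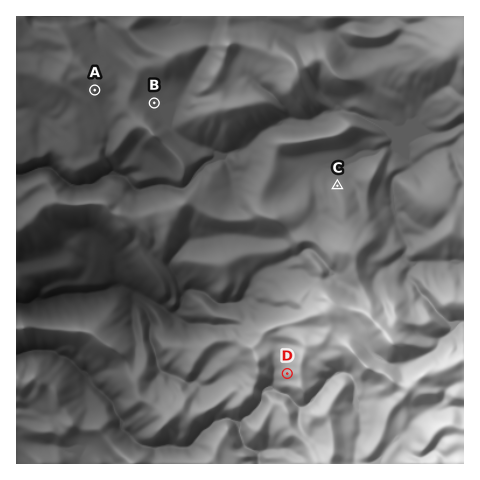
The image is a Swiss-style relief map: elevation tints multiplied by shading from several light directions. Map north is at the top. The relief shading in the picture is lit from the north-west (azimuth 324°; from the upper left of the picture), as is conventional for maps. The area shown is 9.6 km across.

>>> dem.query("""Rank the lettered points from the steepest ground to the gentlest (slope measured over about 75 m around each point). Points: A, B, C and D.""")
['D', 'C', 'A', 'B']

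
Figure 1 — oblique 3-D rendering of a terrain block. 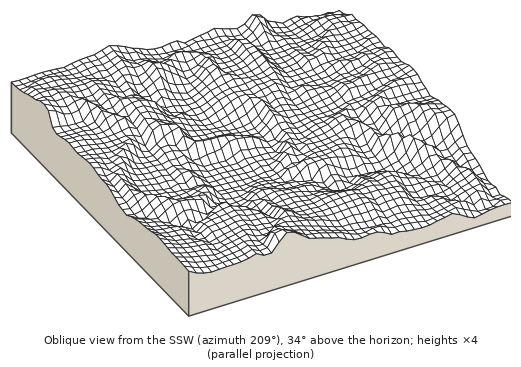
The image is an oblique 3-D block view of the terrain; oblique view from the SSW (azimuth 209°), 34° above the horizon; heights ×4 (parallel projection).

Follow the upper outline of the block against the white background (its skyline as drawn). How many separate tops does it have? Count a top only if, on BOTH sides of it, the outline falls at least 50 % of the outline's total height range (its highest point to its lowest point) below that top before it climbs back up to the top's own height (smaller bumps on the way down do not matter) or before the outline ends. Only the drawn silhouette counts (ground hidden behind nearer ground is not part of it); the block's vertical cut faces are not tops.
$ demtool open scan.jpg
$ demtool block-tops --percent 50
0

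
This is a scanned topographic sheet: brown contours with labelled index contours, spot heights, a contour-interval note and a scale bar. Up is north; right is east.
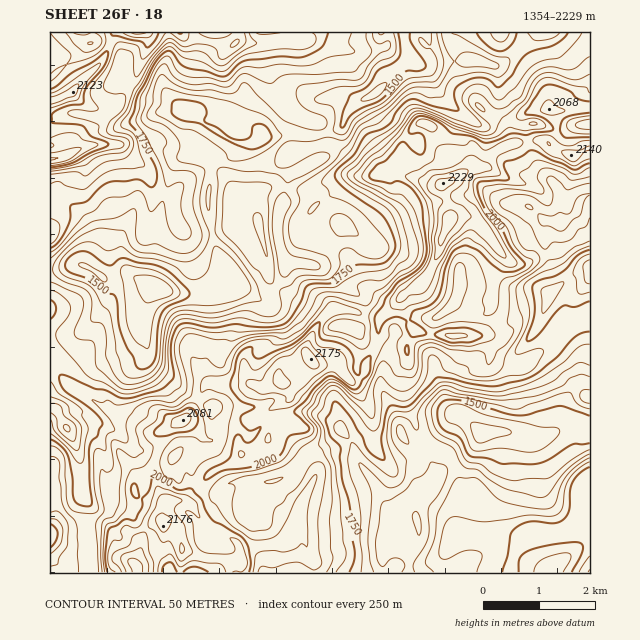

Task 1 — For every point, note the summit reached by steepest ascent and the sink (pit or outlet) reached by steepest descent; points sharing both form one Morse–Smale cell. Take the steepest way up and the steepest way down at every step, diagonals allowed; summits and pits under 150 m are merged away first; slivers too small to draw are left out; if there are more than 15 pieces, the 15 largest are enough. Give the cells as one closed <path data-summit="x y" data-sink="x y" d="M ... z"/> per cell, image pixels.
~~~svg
<path data-summit="443 183" data-sink="481 433" d="M543 140l-22 2-17 4-14 11-5 9-12 1-30 18 7 21 0 14-17 46-9 13-8 8-12 7-25 26-1 20-3 5 11 7 0 7-5 17 1 14 15 29 5 16 12 14 16 12 6 16 11-11 22-12 9-11 3-9 4-2 24 0 16 6 11 1 26-10 21 0 7 2 0-115-10 2-11 7-19 20-31 22-8 0-17-5-4-4-1-18-4-4-13-1 6-5 3-13 12-11 2-25 12-22 5 4 12 1 16-8 20-6 30-17 0-83-5-1-14 7-17-7z"/><path data-summit="50 159" data-sink="376 93" d="M402 32l-107 0-1 8-30 3-26-3-6 6-41-8-10-6-35 0 2 12-3 8-11 27-9 7-4 6-2 14-7 5-18-3-14-7-7-8-20 7-3 2 0 38 19-1 3 5 1 8 18-7 28 0 12 12 16 12 9 21 18 6 0 18 4 12 4 4 5 3 21 0 4-2-5-31 6-35 5-5 11-4 9-13-21-12 4-8 8-7 11 8 17 5 7 9 23-5 34 2 19-7 7-15 10-11 20-9 30-35 2-4z"/><path data-summit="443 183" data-sink="159 289" d="M426 124l-7 0-6 4-9 13-1 10-8 6-3 5 0 7-11 5-15 0-6-3-14-16-11-9-14-1-33 8-6 8-8 21-5 5-17 8-15 4-7 20 0 8-18 6 4 17 10 12-6 17 0 7-4 5-4 2 0 59 6 7 8-7 5-18-7-32-5-10 24-4 16 12 8 2 16-26 0-11 5-2 16 0 31 8 15 19 14 9 2 8-1 10-8 13 10 13 7 3 2-2 3-24 3-4 22-22 12-7 11-11 13-25 1-11 9-20 0-14-7-21 25-16-2-5-7-8-12-1-6-5-6-10-2-12z"/><path data-summit="590 572" data-sink="481 433" d="M583 429l-21 0-26 10-11-1-16-6-28 1-3 10-9 11-22 12-16 18-10 6-5 14 3 34-10 20 0 14 181 1 0-140z"/><path data-summit="311 359" data-sink="159 289" d="M243 288l-24 4 4 5 8 31-4 22-8 9-7-7 1-46-2-13-28 1-26-6-9 9-5 15-2 16 6 17 1 17 21 15 12 13 32 17 0 17 8 10 0 7-7 9-12 3-7 6-3 6 0 11 6 9 17-15 21-7 6-9 15-4 10-10 6 3 4-1 13-14 2-7-4-1-3-10 0-7 5-6 0-4-7-10 11-2 5-12 8-7 4-2 4 4 21-1 8 12 9 6 12-9 1-10 9-14-13-10-6-9-14-4-9 1-21-17-27-15-5-1-6 2-5 7-5 0z"/><path data-summit="443 183" data-sink="376 93" d="M454 32l-50 0 0 11 5 11-2 4-30 35-21 11-9 9-4 13-8 5-14 4-34-2-9 3-11 0-4 3-1-5-5-5-29-13-11 12 0 3 21 12-5 9-15 8-6 9-5 31 5 31 17-3 1-9 7-20 15-4 17-8 5-5 11-25 10-7 26-5 11 0 13 8 15 18 11 5 10-2 11-5 0-7 3-5 8-6 1-10 9-13 6-4 7 0 7 4 2 12 10 13 14 3 7 8 3 6 4-3 12-1 5-9 7-7 12-5 3-5-5-12-20-14-29-32-4-23z"/><path data-summit="50 159" data-sink="159 289" d="M69 139l-19 2 0 128 6 1 18-6 7 0 10 5 13 9 25-4 30 16 12 3 33 1 12-3 4-5 0-7 6-17-10-12-3-16-2-2-27 0-9-12-1-24-18-6-9-21-16-12-12-12-28 0-18 7-1-8z"/><path data-summit="443 183" data-sink="159 289" d="M81 264l-31 7 0 94 20 22 34 20 12 12 13 3 18 10 15-1-1 14-5 14 14 1 10-8 18 4 16-6 7-9 0-7-8-10 0-17-32-17-12-13-21-15-1-17-4-10-2-12 3-17 7-13 6-4-28-15-25 4-13-9z"/><path data-summit="443 183" data-sink="481 433" d="M342 431l-4 1-10 10-16 7-24 25-10 6-13 3-3 16-8 14 7 13 3 26-2 14 2 7 145-1 0-14 10-20-2-19-2-4-8-4-6 0-11 5-11-27-20-25-8-23z"/><path data-summit="311 359" data-sink="481 433" d="M377 346l-11 16-1 10-12 9-9-6-8-12-21 1-4-4-4 2-8 7-5 12-11 2 7 10 0 4-5 6 1 14 2 4 4 0-2 7-13 14-4 1-6-3-10 10-15 4-6 9-21 7-16 16 5 5 14 2 14-10 35 0 11-3 10-6 24-25 16-7 10-10 4-1 9 10 8 23 20 25 11 27 11-5 6 0 8 4 4-19 5-8 9-6 2-8-5-13-16-12-12-14-5-16-16-33 0-10 5-17 0-7z"/><path data-summit="443 183" data-sink="159 289" d="M590 32l-134 0-2 4 0 23 3 20 30 35 20 14 5 15 31-3 14 10 17 6 16-8z"/><path data-summit="443 183" data-sink="590 271" d="M590 233l-30 17-20 6-16 8-12-1-6-4-11 22-2 25-12 11-3 13-6 5 13 1 4 4 1 18 4 4 17 5 13-1 26-21 19-20 11-7 10-2z"/><path data-summit="135 565" data-sink="159 289" d="M186 452l-6 0-10 8-14-1-2 3 3 24 8 14-3 13 2 11-4-2-5 2-11 10-8 30-15-9-5-11 0-9-7-6-18-3-2 19 1 28 150-1 0-24-3-5-29-14-16-25-7-4 14-14-7-10 0-11 5-8z"/><path data-summit="135 565" data-sink="67 428" d="M91 419l-4 0-14 9-7 0 9 15 6 18 2 34 6 9 0 17 2 5 18 3 7 6 0 9 5 11 14 9 9-30 11-10 5-2 4 2-2-11 3-13-6-7-5-18 1-17-22-9-14-16z"/><path data-summit="50 159" data-sink="159 289" d="M145 32l-95 0 0 68 23-7 7 8 10 6 17 4 8-2 5-6 4-17 10-7 11-27 3-14z"/>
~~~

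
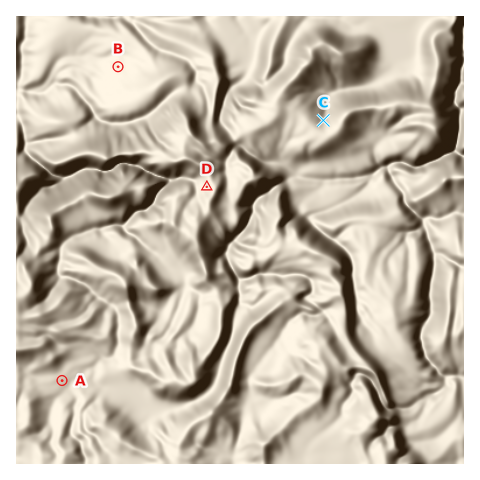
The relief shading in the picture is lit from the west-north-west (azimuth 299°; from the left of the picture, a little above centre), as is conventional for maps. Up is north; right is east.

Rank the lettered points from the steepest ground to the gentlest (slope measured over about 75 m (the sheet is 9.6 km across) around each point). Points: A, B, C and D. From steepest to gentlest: C D B A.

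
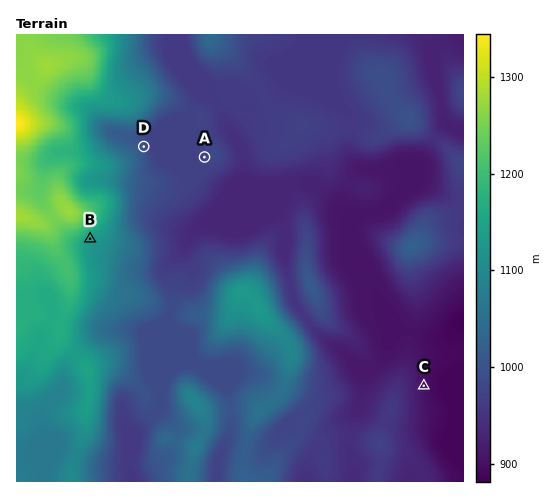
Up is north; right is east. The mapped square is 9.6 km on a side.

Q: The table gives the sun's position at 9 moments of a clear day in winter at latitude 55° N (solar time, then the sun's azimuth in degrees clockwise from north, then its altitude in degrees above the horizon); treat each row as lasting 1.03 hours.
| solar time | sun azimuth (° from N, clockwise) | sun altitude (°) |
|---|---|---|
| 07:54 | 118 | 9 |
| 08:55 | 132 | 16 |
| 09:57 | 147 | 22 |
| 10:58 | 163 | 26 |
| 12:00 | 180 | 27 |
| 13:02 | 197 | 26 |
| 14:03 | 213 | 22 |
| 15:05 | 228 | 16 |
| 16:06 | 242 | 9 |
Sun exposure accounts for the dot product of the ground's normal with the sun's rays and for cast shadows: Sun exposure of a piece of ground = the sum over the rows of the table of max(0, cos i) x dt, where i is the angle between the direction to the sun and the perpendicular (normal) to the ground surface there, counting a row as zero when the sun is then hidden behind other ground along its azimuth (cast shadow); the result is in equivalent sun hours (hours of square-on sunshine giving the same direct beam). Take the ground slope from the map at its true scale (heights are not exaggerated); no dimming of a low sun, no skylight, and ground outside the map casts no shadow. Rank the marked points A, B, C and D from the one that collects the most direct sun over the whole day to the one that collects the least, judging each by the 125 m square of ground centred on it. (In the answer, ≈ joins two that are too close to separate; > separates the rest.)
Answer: B > A ≈ C > D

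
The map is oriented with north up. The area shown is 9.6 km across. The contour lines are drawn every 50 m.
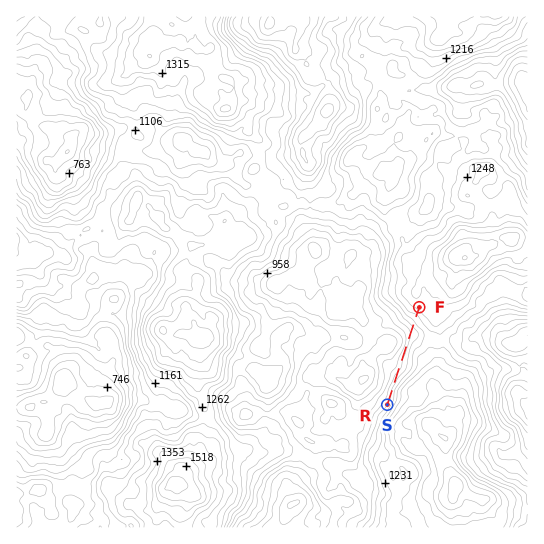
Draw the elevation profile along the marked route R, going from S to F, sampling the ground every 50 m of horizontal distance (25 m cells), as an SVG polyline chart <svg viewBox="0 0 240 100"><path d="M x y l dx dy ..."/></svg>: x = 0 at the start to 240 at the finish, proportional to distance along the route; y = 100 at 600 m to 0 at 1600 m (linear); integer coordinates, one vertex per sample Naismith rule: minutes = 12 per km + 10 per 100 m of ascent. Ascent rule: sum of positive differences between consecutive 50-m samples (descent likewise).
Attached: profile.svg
<svg viewBox="0 0 240 100"><path d="M0 50l6 1 6 0 7 0 6 0 6-1 6-1 7 1 6 1 6 0 6 1 7 0 6 1 6 2 6 1 7 1 6-1 6 0 6-1 7 1 6 0 6 0 6 1 7 0 6 0 6-1 6 0 7 0 6-1 6-1 6-2 7-3 6-2 6-3 6-1 7-2 6-2 6-3 6-2 3 0"/></svg>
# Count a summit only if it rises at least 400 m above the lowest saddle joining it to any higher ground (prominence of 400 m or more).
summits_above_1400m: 2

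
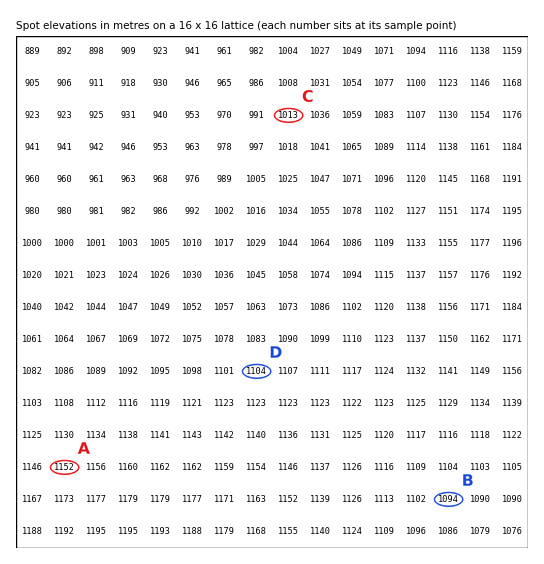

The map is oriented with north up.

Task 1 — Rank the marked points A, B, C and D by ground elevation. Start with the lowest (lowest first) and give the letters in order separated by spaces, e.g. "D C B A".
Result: C B D A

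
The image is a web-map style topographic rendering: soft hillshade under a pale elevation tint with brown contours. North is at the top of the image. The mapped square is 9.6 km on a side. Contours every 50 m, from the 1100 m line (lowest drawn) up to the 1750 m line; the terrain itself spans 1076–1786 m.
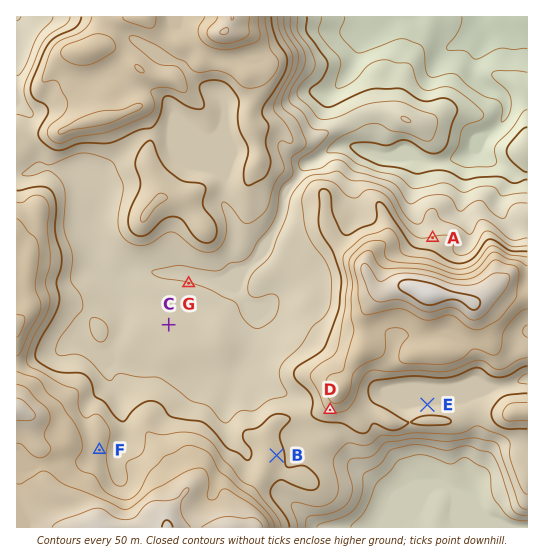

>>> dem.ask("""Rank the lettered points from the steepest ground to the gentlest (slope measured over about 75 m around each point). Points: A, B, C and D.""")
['D', 'A', 'B', 'C']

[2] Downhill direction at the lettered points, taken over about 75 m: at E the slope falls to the N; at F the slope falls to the E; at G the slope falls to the N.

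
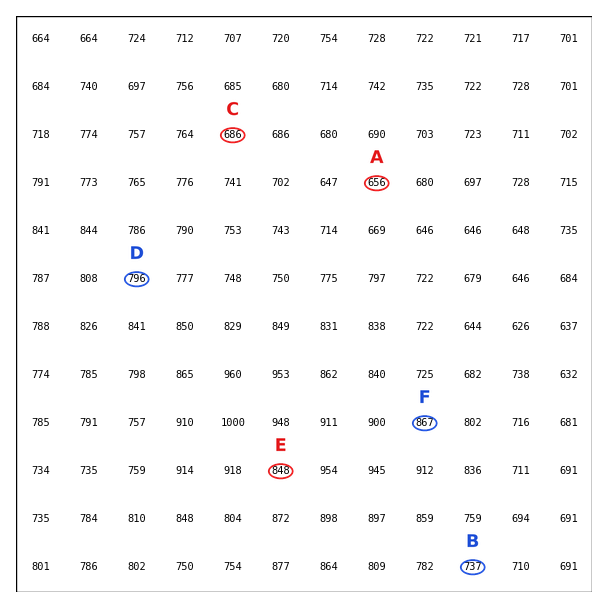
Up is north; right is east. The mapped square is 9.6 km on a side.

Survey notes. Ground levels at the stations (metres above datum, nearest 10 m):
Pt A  660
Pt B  740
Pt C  690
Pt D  800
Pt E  850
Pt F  870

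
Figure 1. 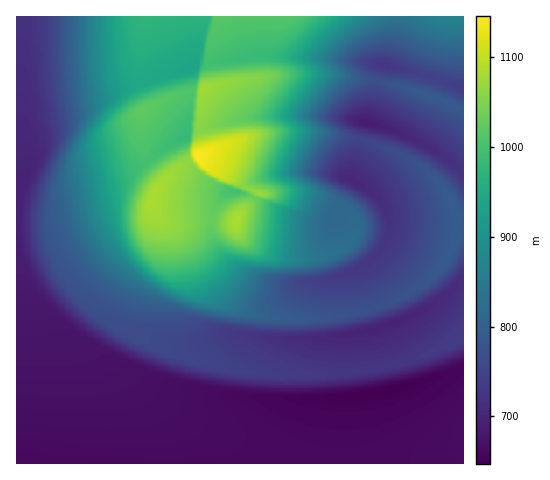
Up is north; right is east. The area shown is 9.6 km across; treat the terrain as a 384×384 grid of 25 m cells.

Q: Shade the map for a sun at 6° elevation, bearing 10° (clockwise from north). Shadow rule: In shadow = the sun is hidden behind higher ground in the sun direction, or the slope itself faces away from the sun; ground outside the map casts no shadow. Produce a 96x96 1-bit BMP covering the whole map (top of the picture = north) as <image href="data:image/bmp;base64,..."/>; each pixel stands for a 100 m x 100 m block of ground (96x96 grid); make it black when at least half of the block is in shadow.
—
<image width="96" height="96" href="data:image/bmp;base64,Qk2+BAAAAAAAAD4AAAAoAAAAYAAAAGAAAAABAAEAAAAAAIAEAAATCwAAEwsAAAIAAAAAAAAA////AAAAAAAAAAAAAAAAAAAAAAAAAAAAAAAAAAAAAAAAAAAAAAAAAAAAAAAAAAAAAAAAAAAAAAAAAAAAAAAAAAAAAAAAAAAAAAAAAAAAAAAAAAAAAAAAAAAAAAAAAAAAAAAAAAAAAAAAAAAAAAAAAAAAAAAAAAAAAAAAAAAAAAAAAAAAAAAAAAAAAAAAAAH/AMD//4AAAAAAAAf/wf////+AAAAAAAf////////+AAAAAA//////////4AAAAA///////////AAAAB///////////4AAAB////////////AAAB//////gH////wAAB////4AAAAf//4AAB////gAAAAAf/4AAD///PwAAAAAB/8AAP////8AAAAAAP8AAf////+AAAAAAB8AA////////wAAAAcAB/////////4AAAEAD//////////gAAAAH//////////8AAAAP///////////gAAAf///////////4AAA/8//////////+AAA/4/////wAAH//gAB/w/////4AAAP/wAB/g//////AAAB/4AD+A//////wAAAf8AD8A//////+AAAH+AH4A///z///8AAB/AH4A///7////AAAfgHwA///7////wAAPwPgA///7////8AADwPAA///z////+AABwOAA///j/////AAAYEAA///D/////AAAAAAA//4D//wH/gAAAAAA//AB/8AAfwAAAAAA/4AB/wAAHwAAAAAAfwAD/AAABwAAAAAAfwAD+AAAAAAAAAAAfgAB8AAAAAAAAAAAfgAB4AAAAAAAAAAAPAAAAAAAAAAAAAAAAAAAAAAAAAAAAAAAAAAAAHAAAAAAAAAAAAAAAP/gAAAAAAAAAAAPAP/AAAAAAAAAAAA/gf4AAAAAAAAAAAB/4/gAAAAAAAAAAAB//8AAAAAAAAAAAAB//gAAAAAAAAAAAAB/+AAAAAAAAAAAAAB/4AAAAAAAAAAAAAB/AAAAAAAAAAAAAAB8AAAAAAAAAAAAAAB4AAAAAAAAAAAAAABwAAAAAAAAAAAAAABgAAAAAAAAAAAAAABAAAAAAAAAAAAAAAAAAAAAAAAAAAAAAAAAAAAAAAAAAAAAAAAAAAAAAAAAAAAAAAAAAAAAAAAAAAAAAABAAAAAAAAAAAAAAAAAAAAAAAAAAAAAAAAAAAAAAAAAAAAAAAAgAAAD/AAAAAAAAAAAAAAP/gAAAAAAAAAgAAAP/wAAAAAAAAAAAAAP/wAAAAAAAAAAAAAP/4AAAAAAAAAAAAAP/4AAAAAAAAAAAAAP/8AAAAAAAAAAAAAP/wAAAAAAAAAAAAAHgAAAAAAAAAAAAAAAAAAfAAAAAAAAAAAAAAD/AAAAAAAAAAAAD///gAAAAAAAAAAA////AAAAAAAAAAAD////AAAAAAAAAAAD///+AAAAAAAAAAAD///4AAAAAAAAAAAD//4AAAAAAAAAAAAD//4AAAAAAAAAAAAD//4AAAAAAAAAAAAB//4AAAAAAAAAAAAB//wAAAAAAAAAAAAA//wAA="/>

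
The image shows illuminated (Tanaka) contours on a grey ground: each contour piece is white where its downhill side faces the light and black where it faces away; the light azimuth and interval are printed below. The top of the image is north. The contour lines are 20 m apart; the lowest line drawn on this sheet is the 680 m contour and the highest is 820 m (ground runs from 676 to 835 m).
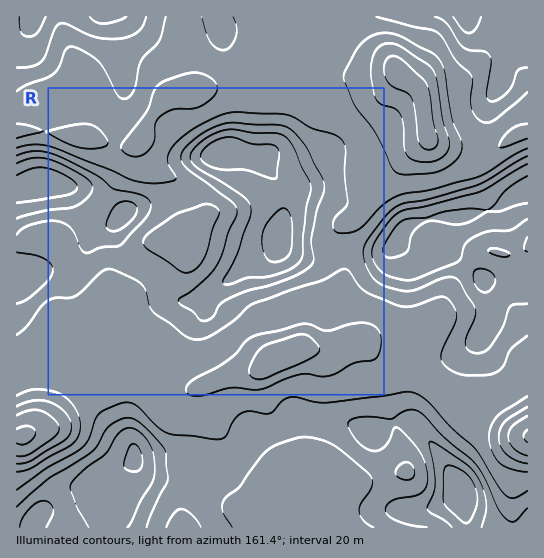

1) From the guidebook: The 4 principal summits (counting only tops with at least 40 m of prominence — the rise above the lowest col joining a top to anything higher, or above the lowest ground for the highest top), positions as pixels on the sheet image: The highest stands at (461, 491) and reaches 835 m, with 159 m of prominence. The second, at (222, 153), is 834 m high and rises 79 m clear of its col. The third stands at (46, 183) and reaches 829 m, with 62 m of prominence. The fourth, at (135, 458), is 824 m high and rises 59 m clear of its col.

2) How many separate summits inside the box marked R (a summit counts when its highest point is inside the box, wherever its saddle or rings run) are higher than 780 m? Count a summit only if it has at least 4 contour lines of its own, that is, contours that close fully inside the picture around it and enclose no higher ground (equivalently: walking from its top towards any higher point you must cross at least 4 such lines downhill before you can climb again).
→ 0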